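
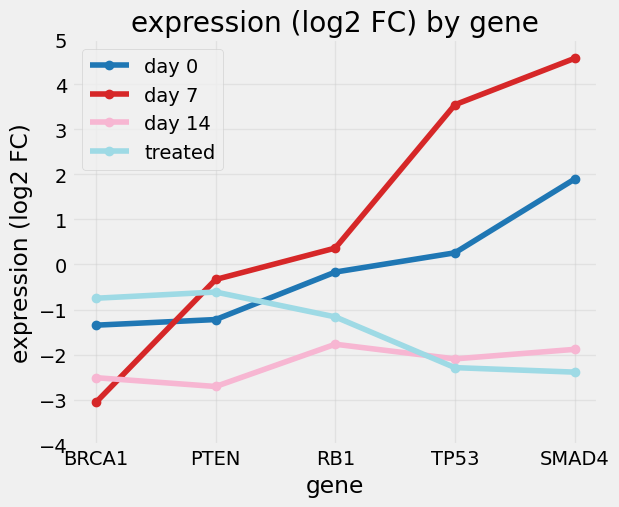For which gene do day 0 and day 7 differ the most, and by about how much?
TP53, ≈ 4 log2 FC

TP53: day 0 ≈ 0, day 7 ≈ 4 → gap ≈ 4. Next-largest (SMAD4) is only ≈ 3.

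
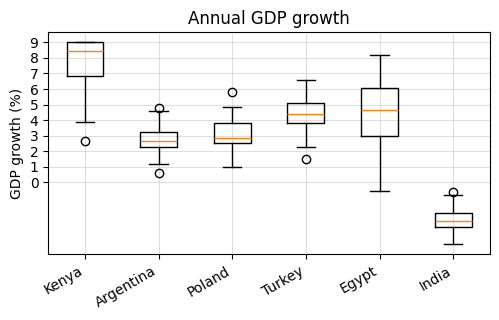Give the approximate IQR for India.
Q3 ≈ -2, Q1 ≈ -3; IQR ≈ 1.

≈ 1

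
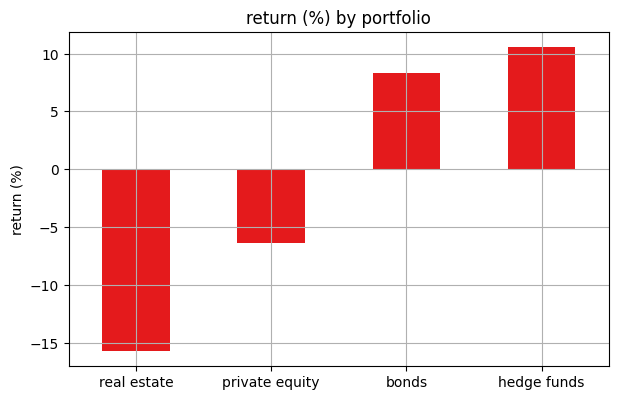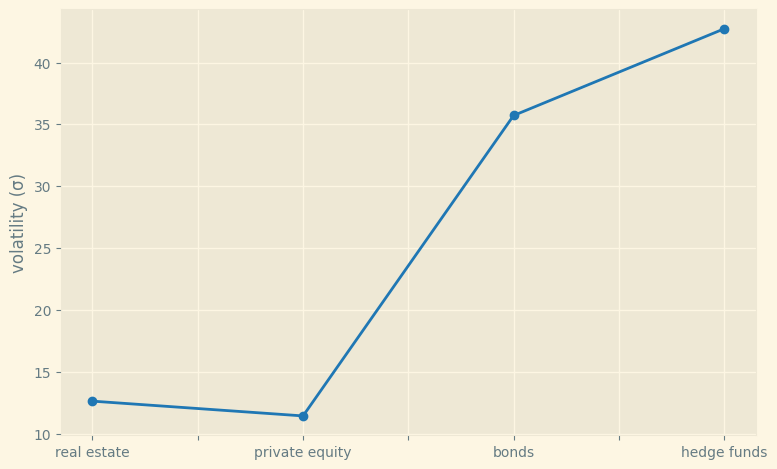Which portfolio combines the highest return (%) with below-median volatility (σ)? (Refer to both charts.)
Chart 2 median volatility (σ) ≈ 25; below-median portfolios: real estate, private equity. Among those, private equity has the highest return (%) (≈ -6).

private equity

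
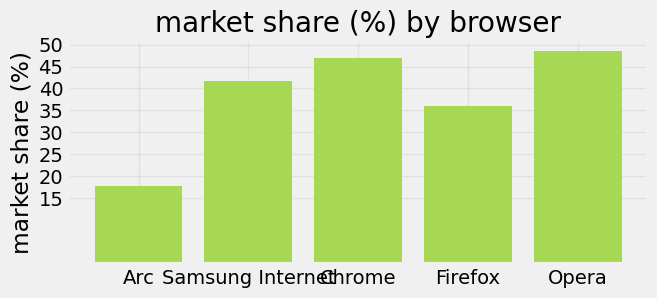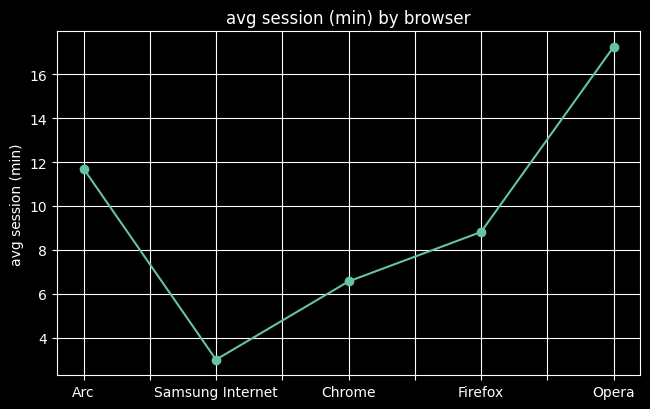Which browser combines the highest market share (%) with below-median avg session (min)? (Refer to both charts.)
Chart 2 median avg session (min) ≈ 8; below-median browsers: Samsung Internet, Chrome. Among those, Chrome has the highest market share (%) (≈ 45).

Chrome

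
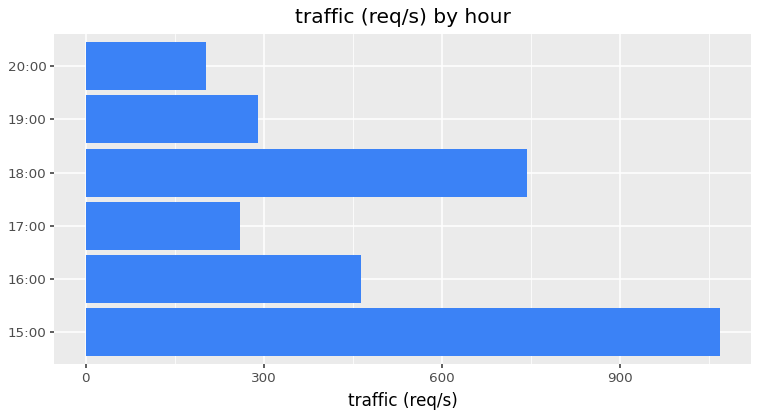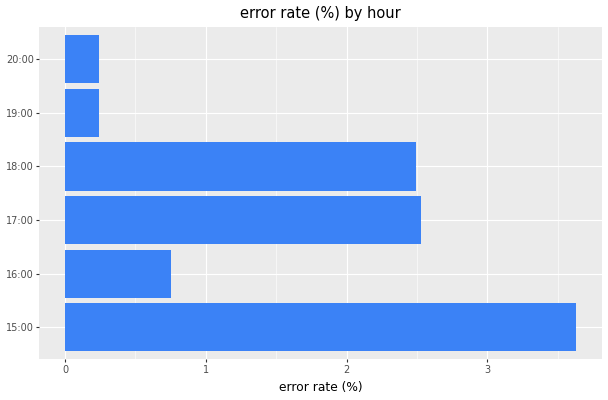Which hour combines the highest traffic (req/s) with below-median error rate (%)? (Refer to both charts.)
16:00

Chart 2 median error rate (%) ≈ 1.5; below-median hours: 16:00, 19:00, 20:00. Among those, 16:00 has the highest traffic (req/s) (≈ 500).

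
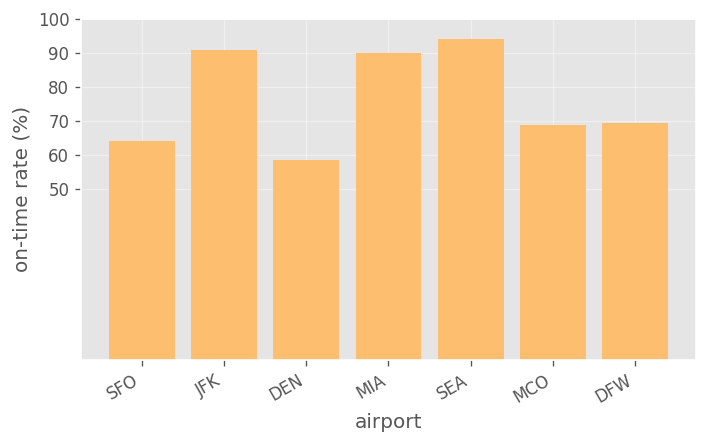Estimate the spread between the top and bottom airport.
Max SEA ≈ 90, min DEN ≈ 60; range ≈ 30.

≈ 30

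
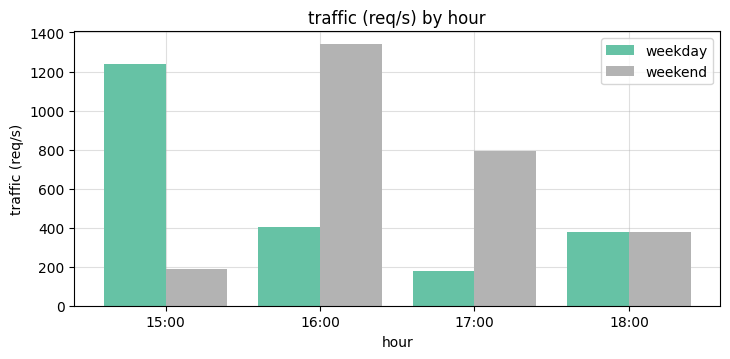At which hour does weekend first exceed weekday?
16:00

15:00: weekend ≈ 200 vs weekday ≈ 1200 (not yet); 16:00: weekend ≈ 1400 vs weekday ≈ 400 (first crossover).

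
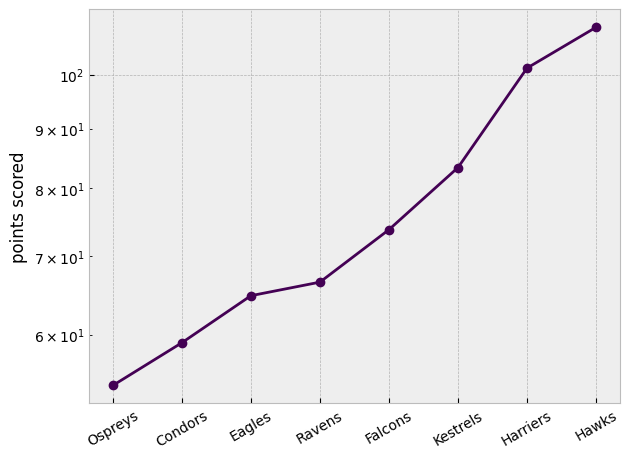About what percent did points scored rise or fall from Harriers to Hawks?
≈ +10%

Harriers ≈ 100, Hawks ≈ 110; (110 − 100) / 100 ≈ +10%.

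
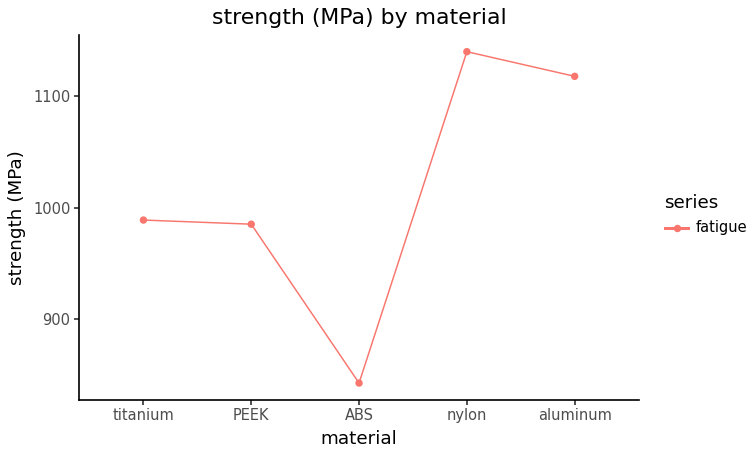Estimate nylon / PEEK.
≈ 1.18×

nylon ≈ 1150, PEEK ≈ 975; 1150/975 ≈ 1.18.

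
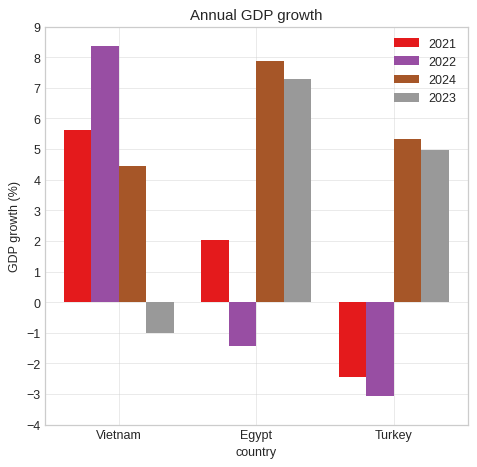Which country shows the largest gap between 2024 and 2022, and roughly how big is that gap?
Egypt: 2024 ≈ 8, 2022 ≈ -1 → gap ≈ 9. Next-largest (Turkey) is only ≈ 8.

Egypt, ≈ 9 %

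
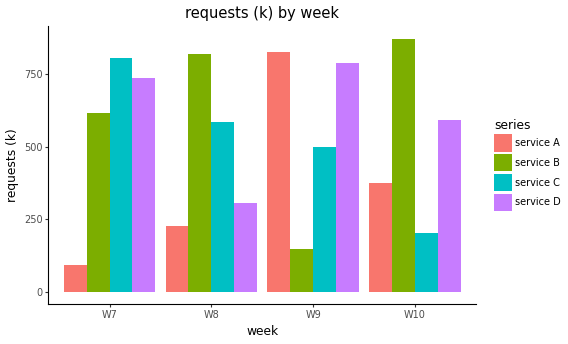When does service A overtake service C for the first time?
W9

W8: service A ≈ 200 vs service C ≈ 600 (not yet); W9: service A ≈ 800 vs service C ≈ 500 (first crossover).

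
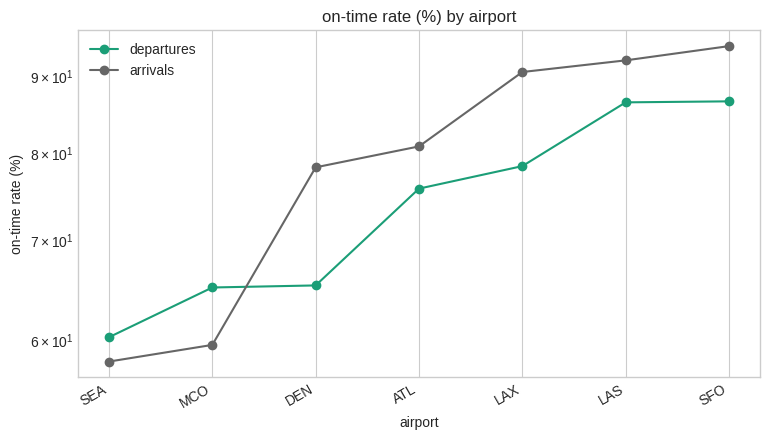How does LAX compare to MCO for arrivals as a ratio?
LAX ≈ 90, MCO ≈ 60; 90/60 ≈ 1.5.

≈ 1.5×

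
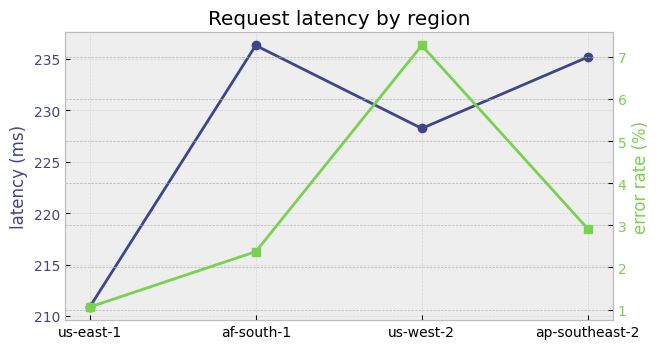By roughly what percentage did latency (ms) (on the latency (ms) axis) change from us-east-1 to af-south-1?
≈ +11.9%

us-east-1 ≈ 210, af-south-1 ≈ 235; (235 − 210) / 210 ≈ +11.9%.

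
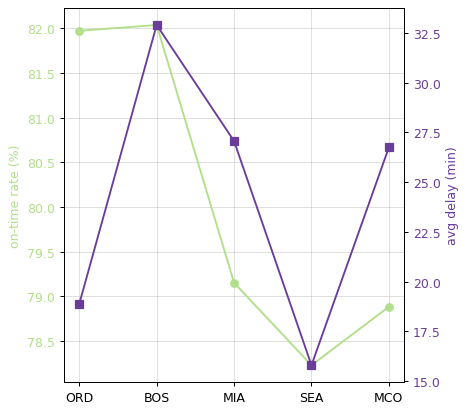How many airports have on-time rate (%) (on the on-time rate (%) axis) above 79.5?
Above 79.5: ORD, BOS.

2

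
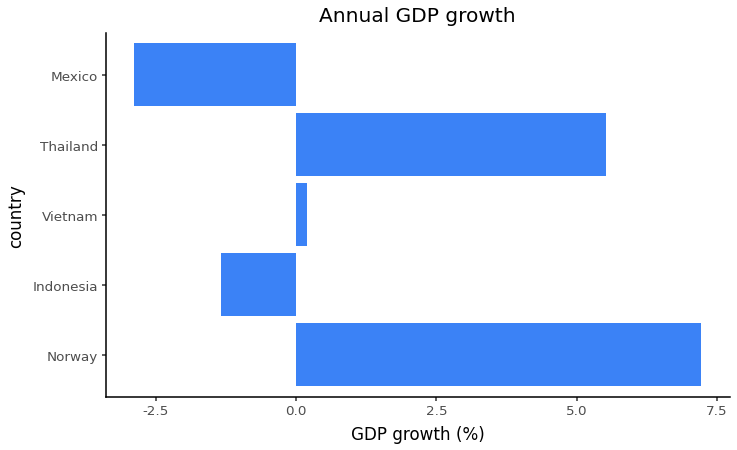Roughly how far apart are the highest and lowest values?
Max Norway ≈ 7, min Mexico ≈ -3; range ≈ 10.

≈ 10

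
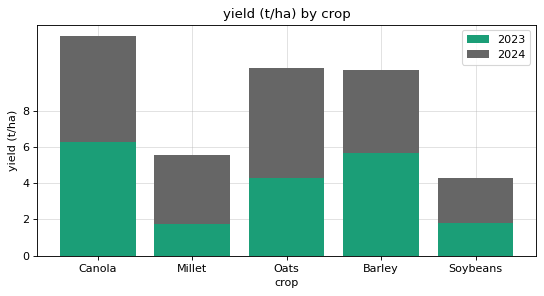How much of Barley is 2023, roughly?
2023 top ≈ 6, bottom ≈ 0; segment ≈ 6.

≈ 6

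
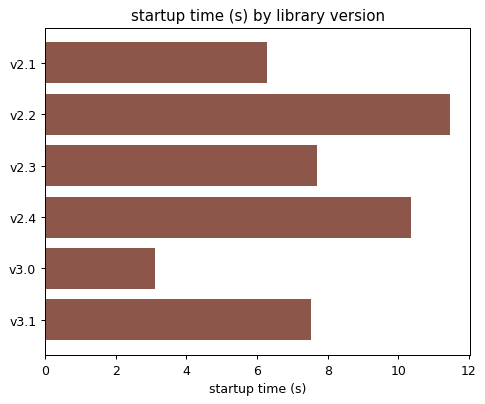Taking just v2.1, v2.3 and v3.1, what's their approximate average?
≈ 7

(6 + 8 + 8) / 3 ≈ 7.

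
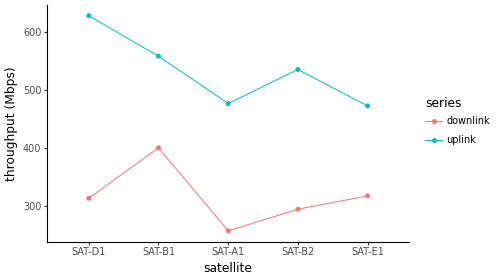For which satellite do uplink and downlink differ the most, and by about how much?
SAT-D1: uplink ≈ 650, downlink ≈ 300 → gap ≈ 350. Next-largest (SAT-B2) is only ≈ 250.

SAT-D1, ≈ 350 Mbps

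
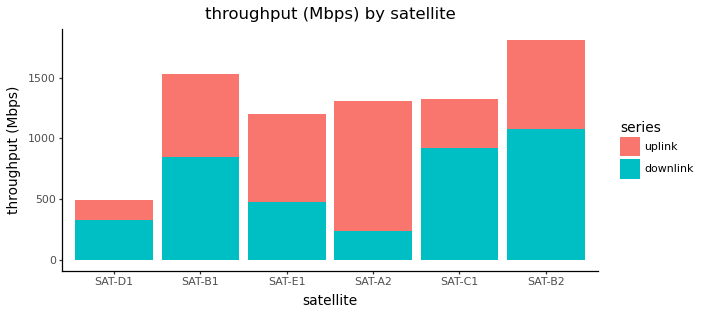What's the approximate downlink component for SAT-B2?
≈ 1000

downlink top ≈ 1000, bottom ≈ 0; segment ≈ 1000.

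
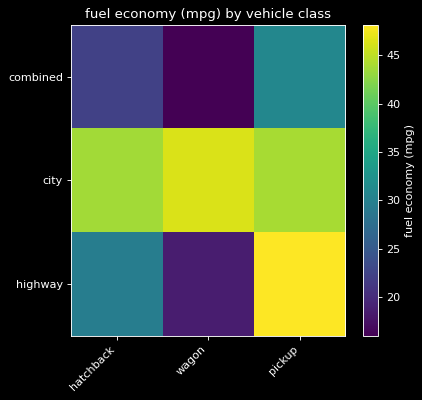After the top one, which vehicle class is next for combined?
hatchback

Top 3 for combined: pickup ≈ 30, hatchback ≈ 20, wagon ≈ 15.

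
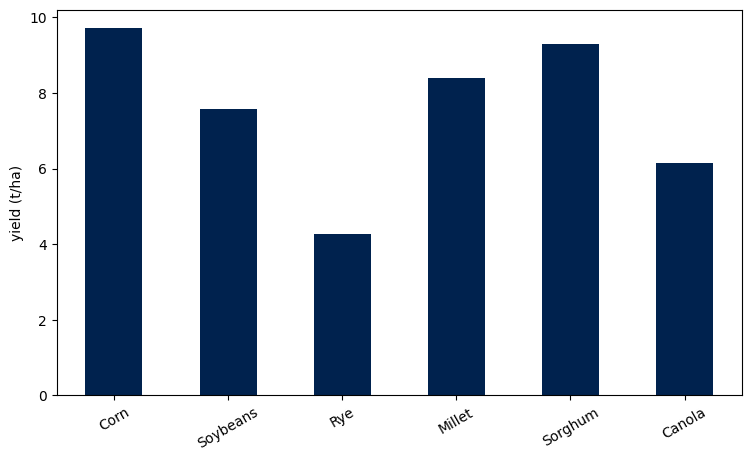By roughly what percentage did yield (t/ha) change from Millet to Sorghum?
≈ +12.5%

Millet ≈ 8, Sorghum ≈ 9; (9 − 8) / 8 ≈ +12.5%.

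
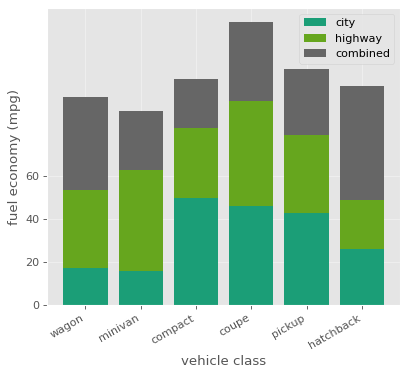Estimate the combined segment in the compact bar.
≈ 20

combined top ≈ 100, bottom ≈ 80; segment ≈ 20.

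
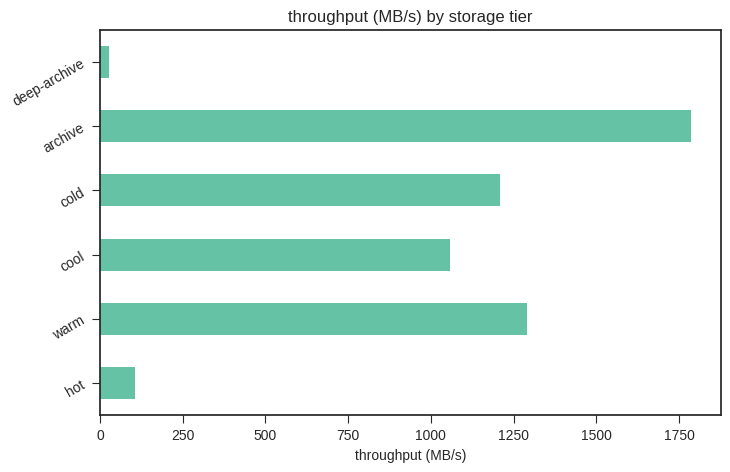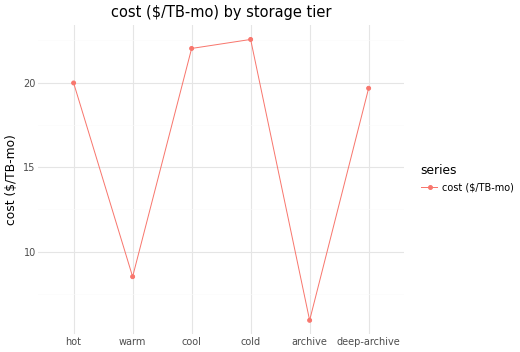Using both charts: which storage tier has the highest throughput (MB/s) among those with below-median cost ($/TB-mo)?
archive

Chart 2 median cost ($/TB-mo) ≈ 20; below-median storage tiers: warm, archive, deep-archive. Among those, archive has the highest throughput (MB/s) (≈ 1800).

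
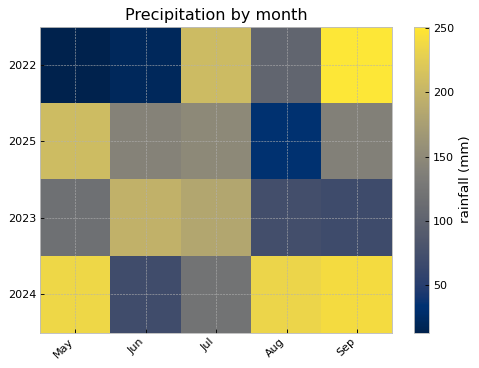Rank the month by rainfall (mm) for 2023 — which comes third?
Top 4 for 2023: Jun ≈ 200, Jul ≈ 180, May ≈ 120, Aug ≈ 80.

May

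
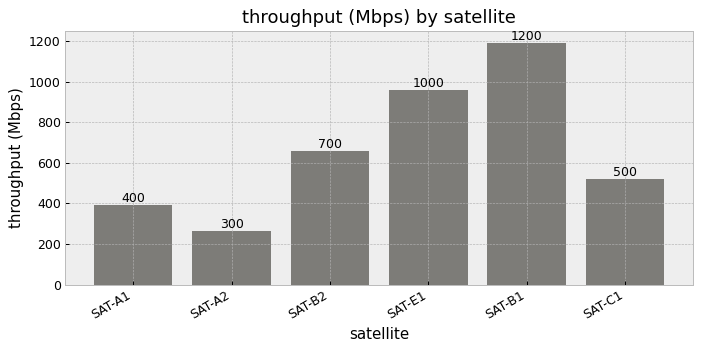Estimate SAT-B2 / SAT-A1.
≈ 1.75×

SAT-B2 ≈ 700, SAT-A1 ≈ 400; 700/400 ≈ 1.75.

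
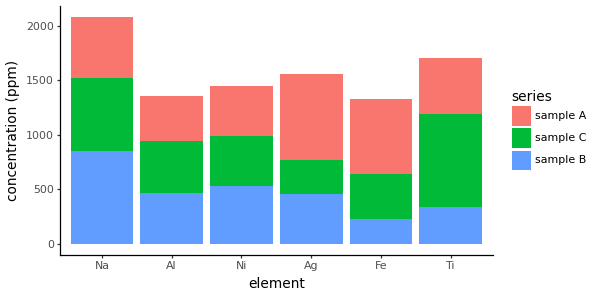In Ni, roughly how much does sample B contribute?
sample B top ≈ 600, bottom ≈ 0; segment ≈ 600.

≈ 600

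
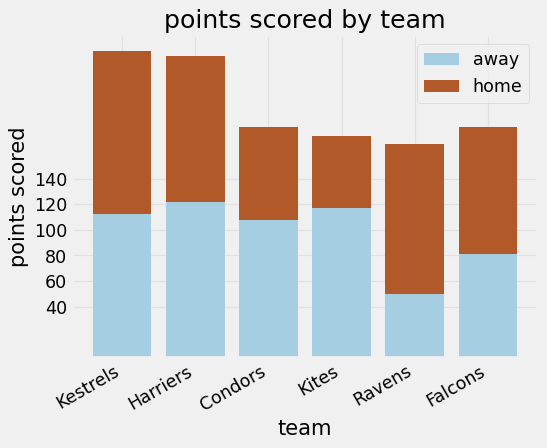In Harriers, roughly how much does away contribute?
away top ≈ 120, bottom ≈ 0; segment ≈ 120.

≈ 120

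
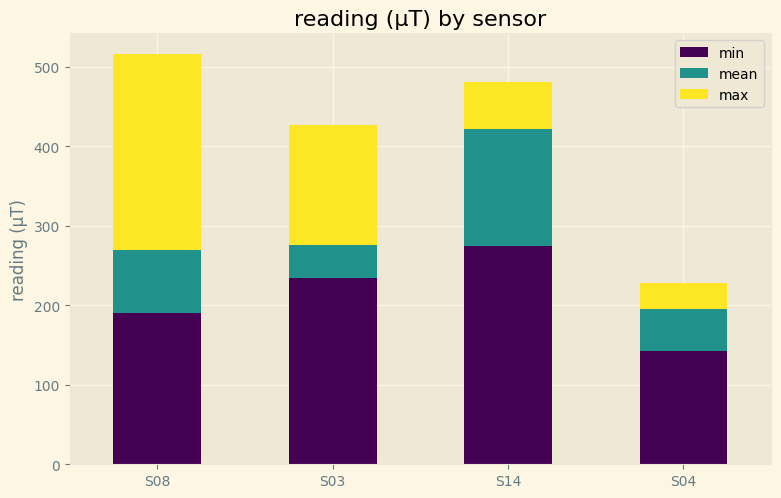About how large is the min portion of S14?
min top ≈ 250, bottom ≈ 0; segment ≈ 250.

≈ 250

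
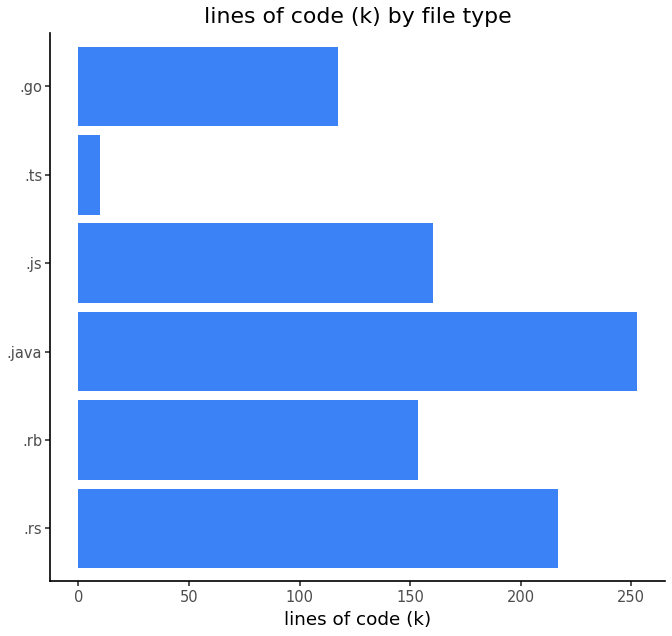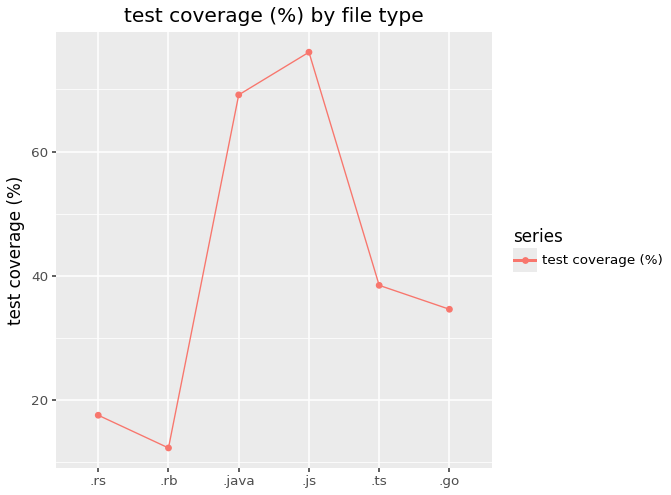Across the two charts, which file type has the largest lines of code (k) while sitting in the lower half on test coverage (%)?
Chart 2 median test coverage (%) ≈ 40; below-median file types: .rs, .rb, .go. Among those, .rs has the highest lines of code (k) (≈ 225).

.rs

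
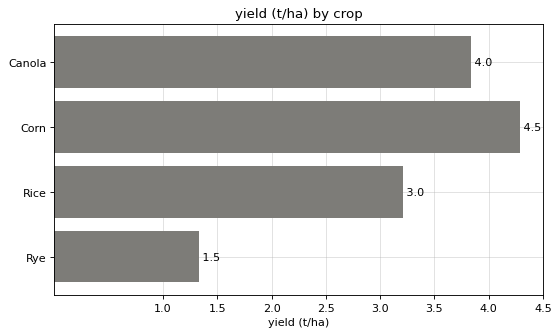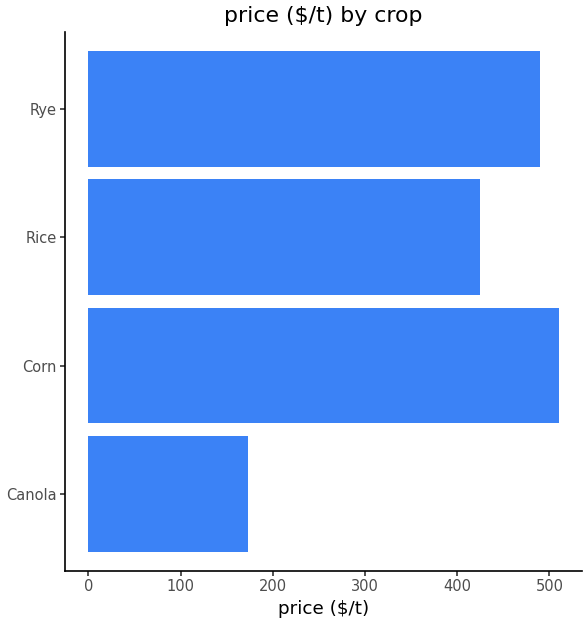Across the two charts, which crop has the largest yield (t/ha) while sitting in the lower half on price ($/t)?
Chart 2 median price ($/t) ≈ 450; below-median crops: Canola, Rice. Among those, Canola has the highest yield (t/ha) (≈ 4).

Canola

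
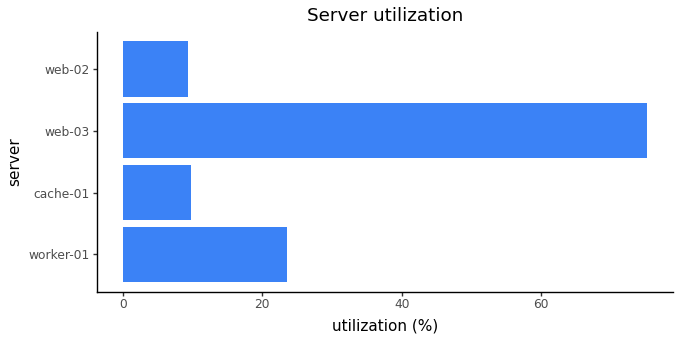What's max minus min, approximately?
≈ 70

Max web-03 ≈ 80, min web-02 ≈ 10; range ≈ 70.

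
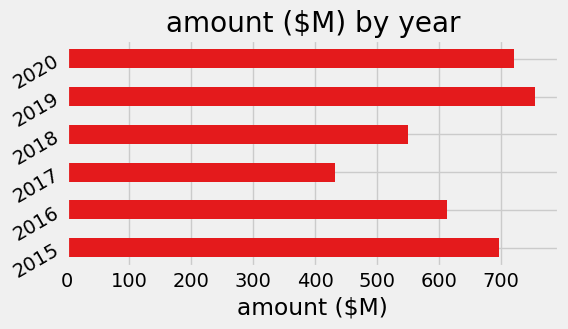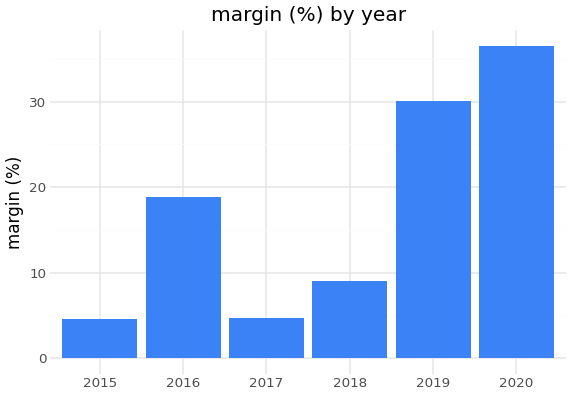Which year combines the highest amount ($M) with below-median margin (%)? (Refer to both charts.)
Chart 2 median margin (%) ≈ 15; below-median years: 2015, 2017, 2018. Among those, 2015 has the highest amount ($M) (≈ 700).

2015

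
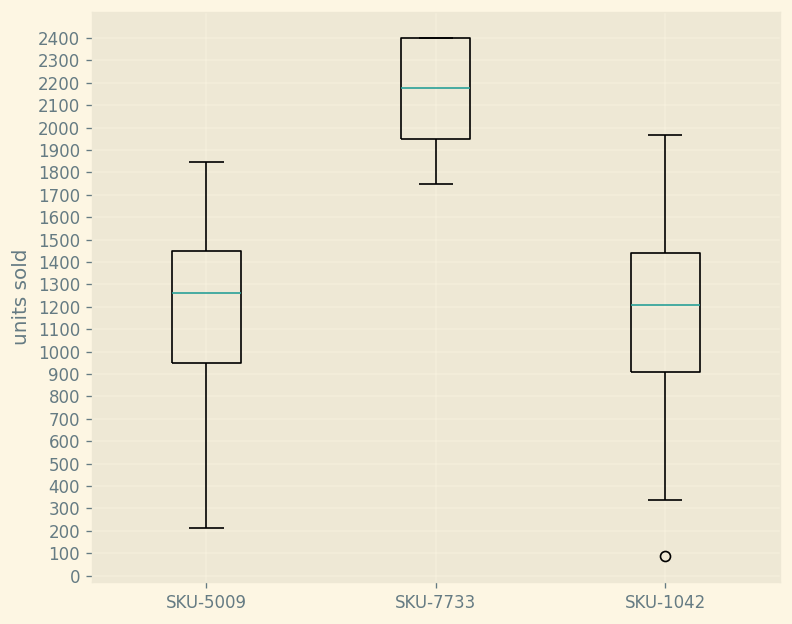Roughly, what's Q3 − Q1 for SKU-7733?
Q3 ≈ 2400, Q1 ≈ 1900; IQR ≈ 500.

≈ 500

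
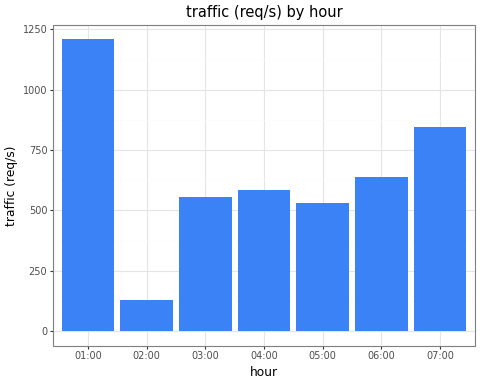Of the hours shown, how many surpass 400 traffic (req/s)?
6

Above 400: 01:00, 03:00, 04:00, 05:00, 06:00, 07:00.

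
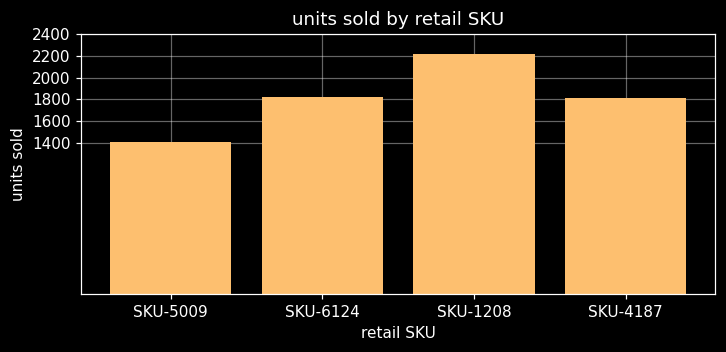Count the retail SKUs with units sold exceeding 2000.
1

Above 2000: SKU-1208.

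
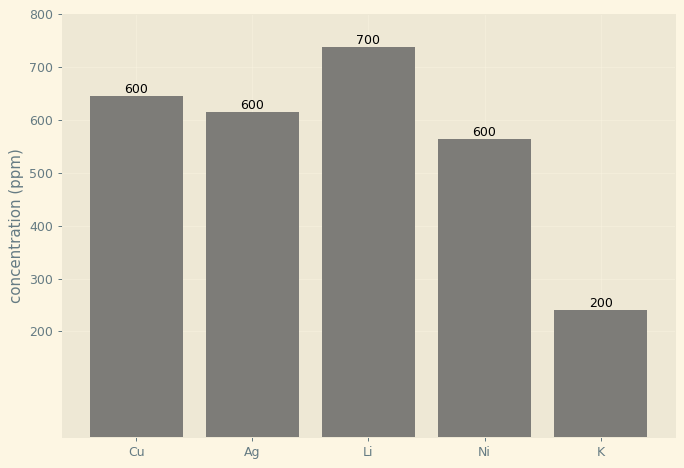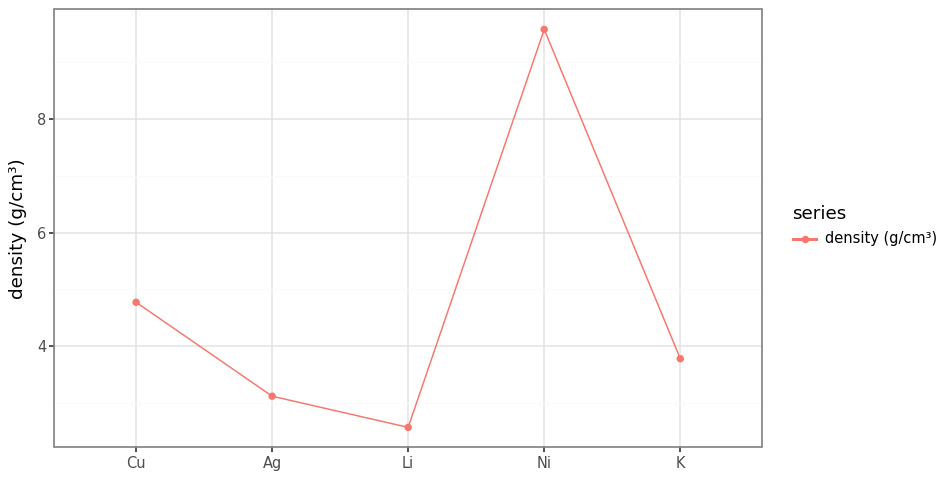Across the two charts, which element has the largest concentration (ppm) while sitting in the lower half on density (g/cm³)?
Chart 2 median density (g/cm³) ≈ 4; below-median elements: Ag, Li. Among those, Li has the highest concentration (ppm) (≈ 700).

Li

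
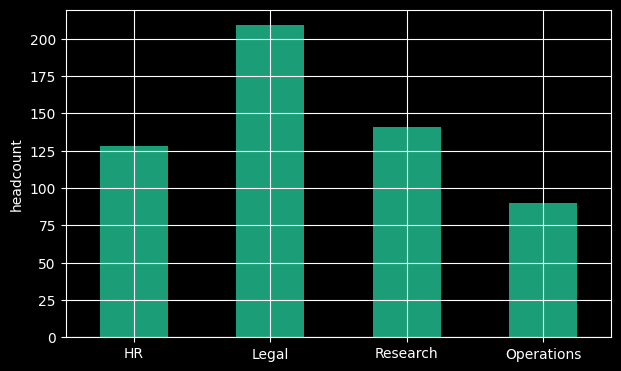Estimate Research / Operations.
≈ 1.75×

Research ≈ 140, Operations ≈ 80; 140/80 ≈ 1.75.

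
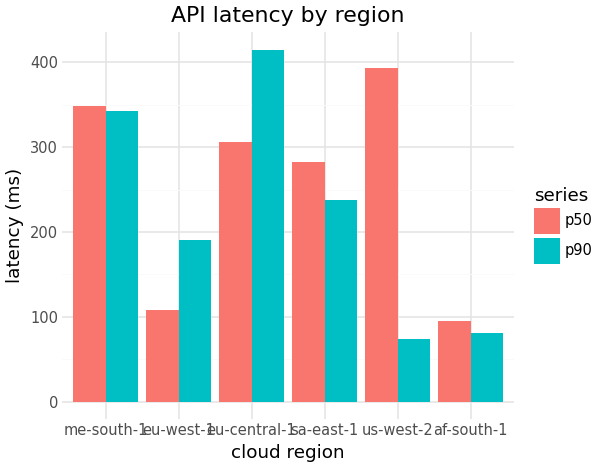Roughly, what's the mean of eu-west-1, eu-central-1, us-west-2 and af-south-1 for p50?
(100 + 300 + 400 + 100) / 4 ≈ 225.

≈ 225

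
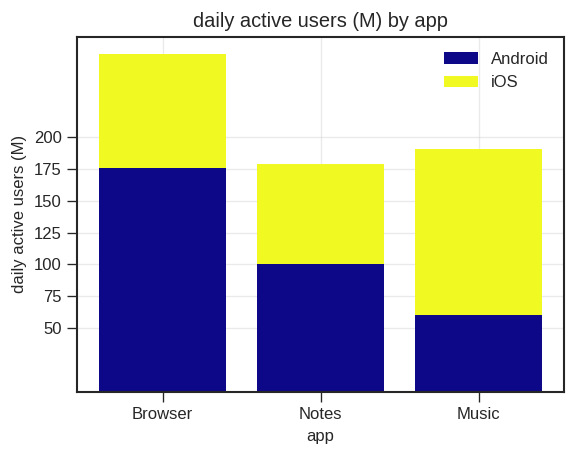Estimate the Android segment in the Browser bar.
Android top ≈ 175, bottom ≈ 0; segment ≈ 175.

≈ 175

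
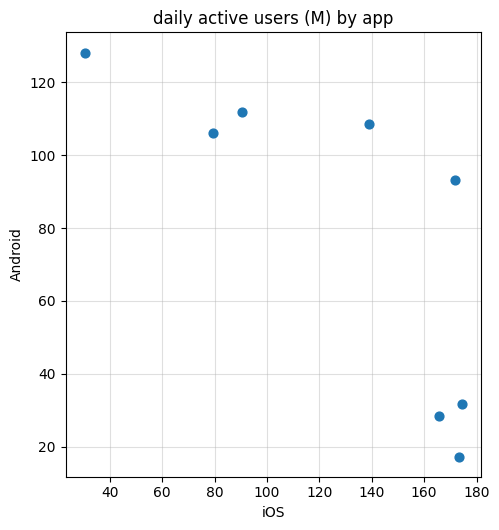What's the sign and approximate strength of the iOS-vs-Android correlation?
negative, strong

Points are negatively correlated; strong (|r| ≈ 0.8).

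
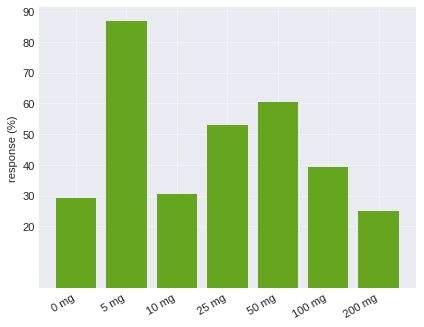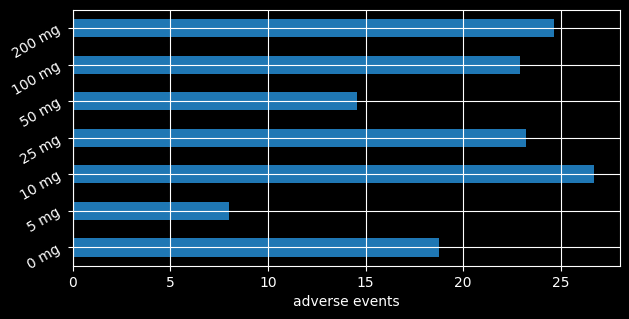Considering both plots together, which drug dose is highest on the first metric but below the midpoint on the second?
Chart 2 median adverse events ≈ 25; below-median drug doses: 0 mg, 5 mg, 50 mg. Among those, 5 mg has the highest response (%) (≈ 90).

5 mg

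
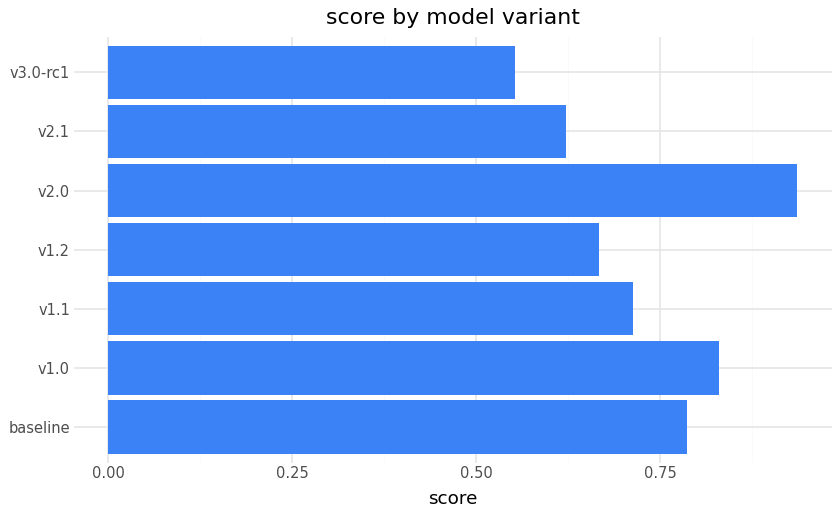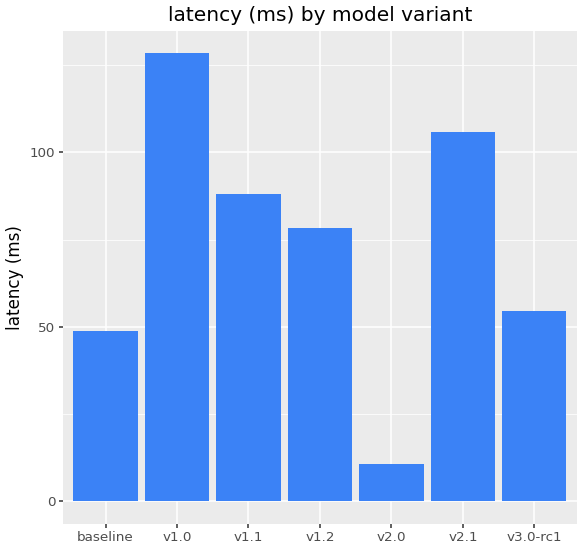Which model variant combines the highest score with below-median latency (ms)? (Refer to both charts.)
v2.0

Chart 2 median latency (ms) ≈ 80; below-median model variants: baseline, v2.0, v3.0-rc1. Among those, v2.0 has the highest score (≈ 0.9).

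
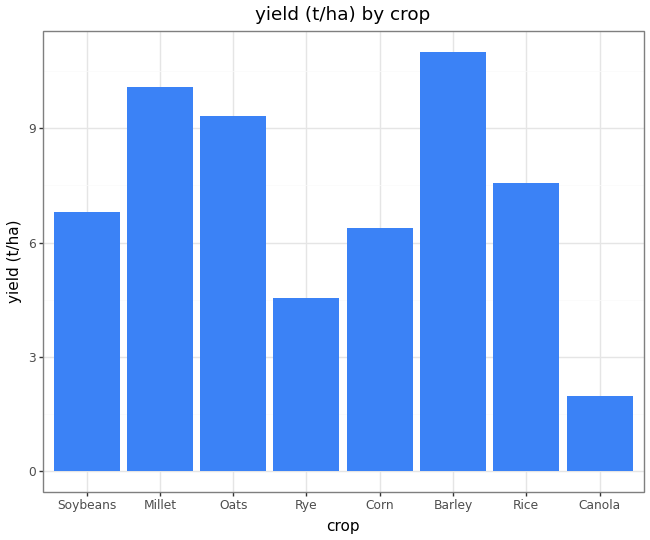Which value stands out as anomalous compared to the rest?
Canola ≈ 2; the rest sit between ≈ 5 and ≈ 11.

Canola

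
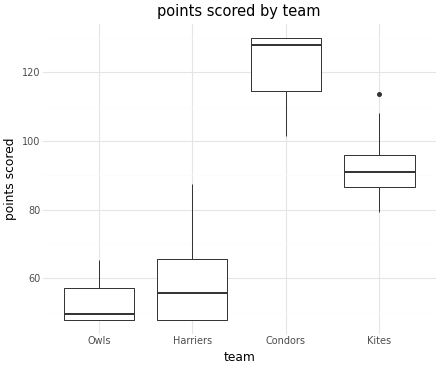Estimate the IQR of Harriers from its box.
Q3 ≈ 70, Q1 ≈ 50; IQR ≈ 20.

≈ 20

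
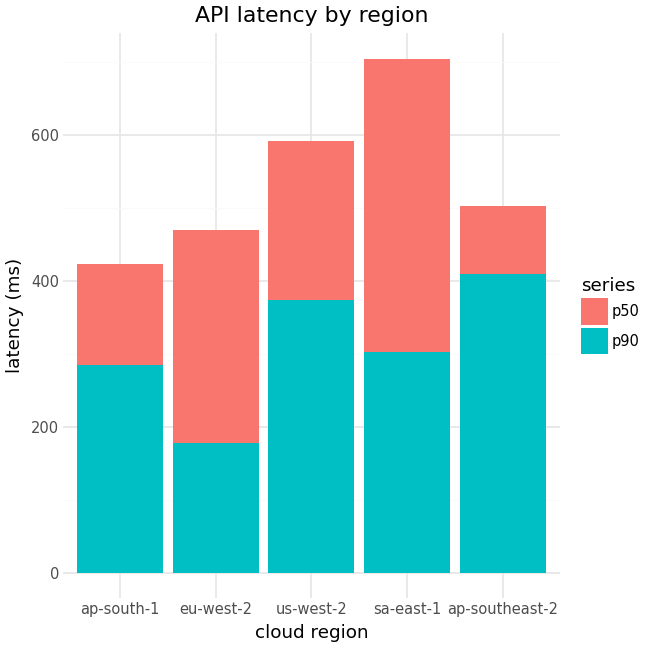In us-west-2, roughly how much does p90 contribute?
≈ 400

p90 top ≈ 400, bottom ≈ 0; segment ≈ 400.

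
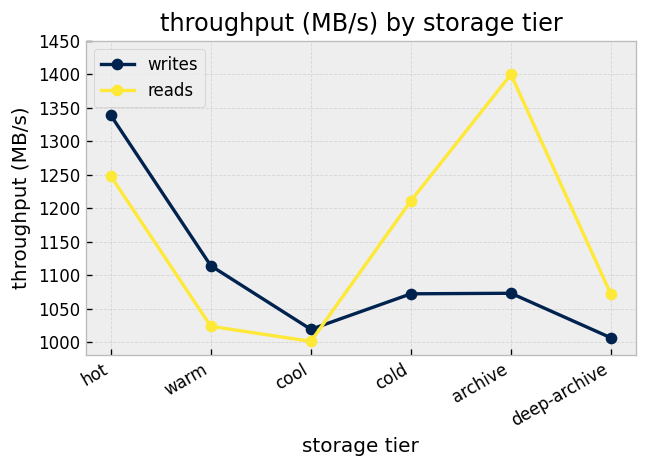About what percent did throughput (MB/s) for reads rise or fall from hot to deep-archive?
≈ -16%

hot ≈ 1250, deep-archive ≈ 1050; (1050 − 1250) / 1250 ≈ -16%.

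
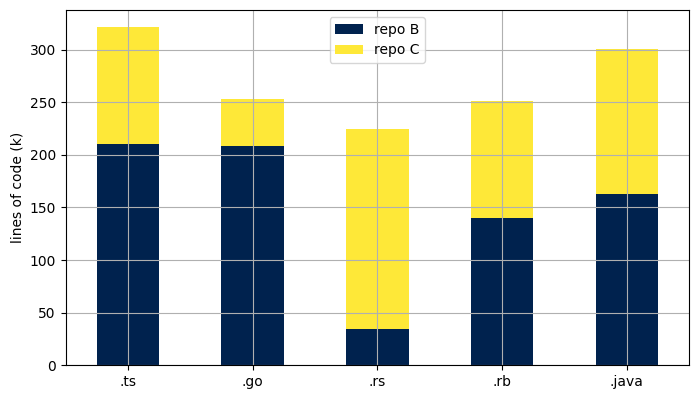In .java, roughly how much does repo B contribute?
≈ 150

repo B top ≈ 150, bottom ≈ 0; segment ≈ 150.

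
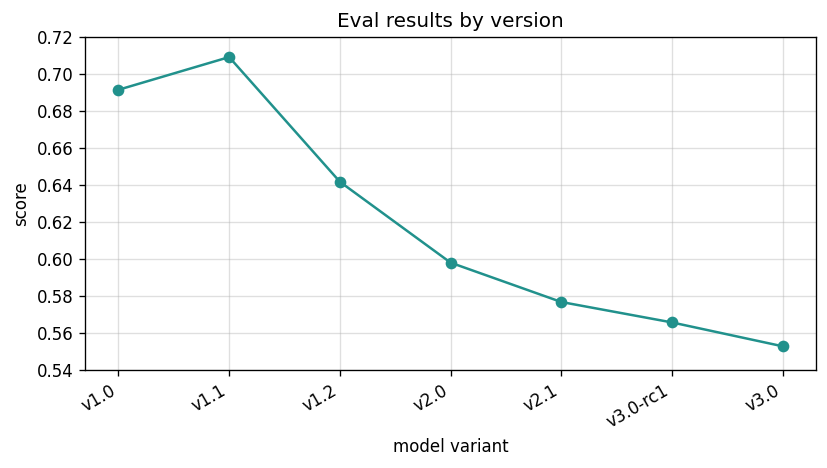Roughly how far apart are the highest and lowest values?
≈ 0.14

Max v1.1 ≈ 0.70, min v3.0 ≈ 0.56; range ≈ 0.14.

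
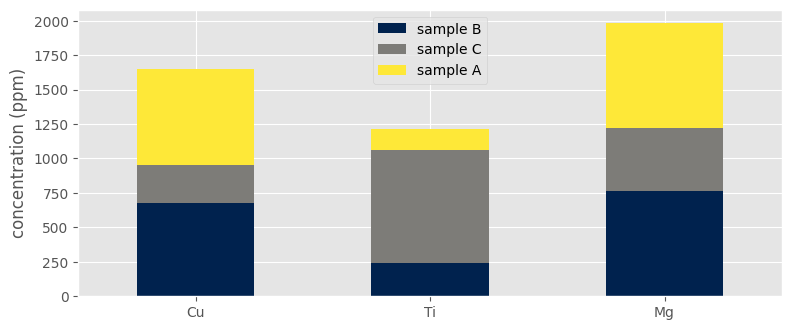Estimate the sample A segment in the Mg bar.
≈ 800

sample A top ≈ 2000, bottom ≈ 1200; segment ≈ 800.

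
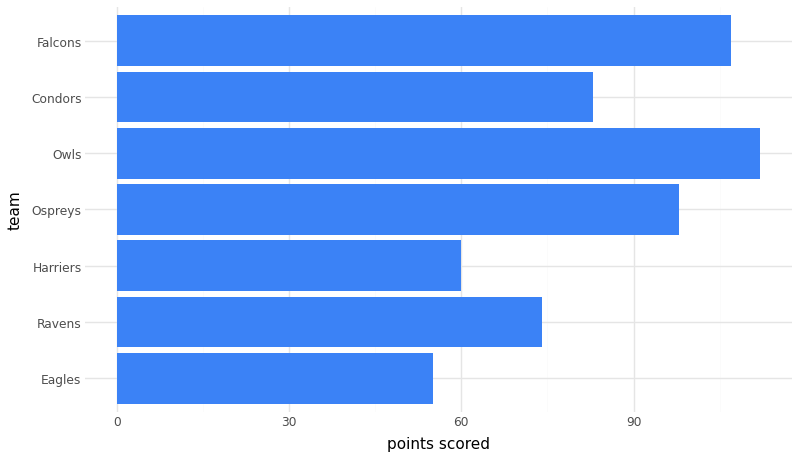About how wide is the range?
≈ 50

Max Owls ≈ 110, min Eagles ≈ 60; range ≈ 50.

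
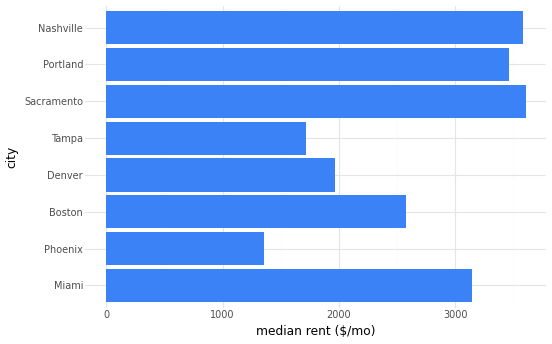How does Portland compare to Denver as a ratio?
≈ 1.75×

Portland ≈ 3500, Denver ≈ 2000; 3500/2000 ≈ 1.75.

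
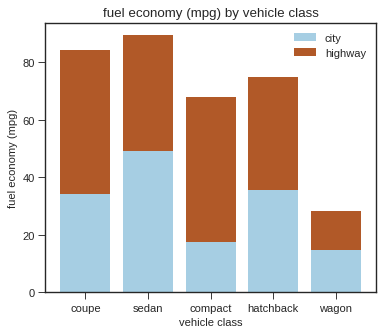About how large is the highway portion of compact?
≈ 50

highway top ≈ 70, bottom ≈ 20; segment ≈ 50.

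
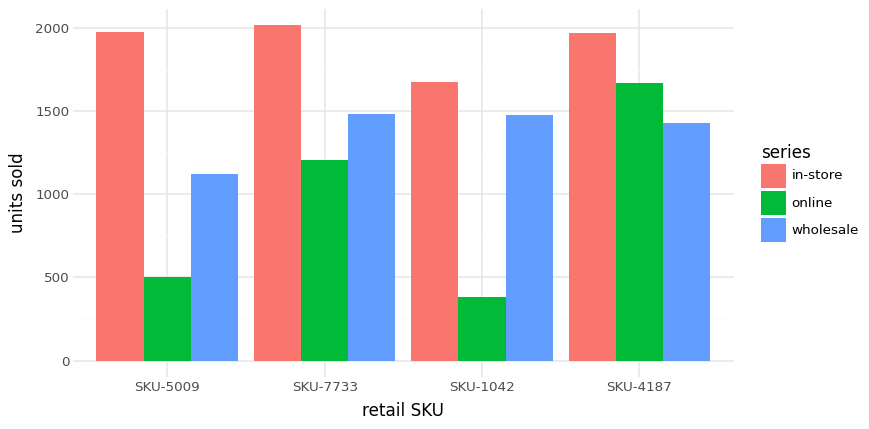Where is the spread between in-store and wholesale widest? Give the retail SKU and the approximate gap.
SKU-5009: in-store ≈ 2000, wholesale ≈ 1200 → gap ≈ 800. Next-largest (SKU-4187) is only ≈ 600.

SKU-5009, ≈ 800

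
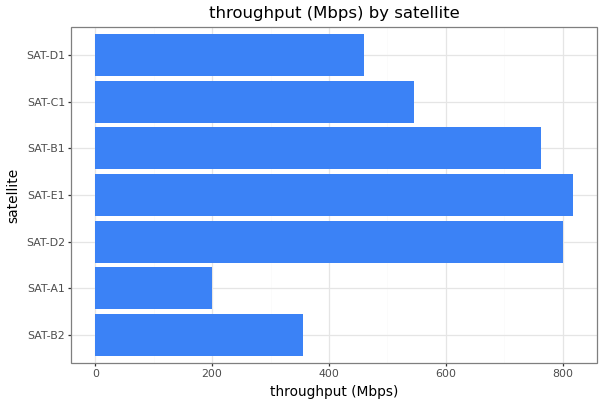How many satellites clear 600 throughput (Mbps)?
Above 600: SAT-D2, SAT-E1, SAT-B1.

3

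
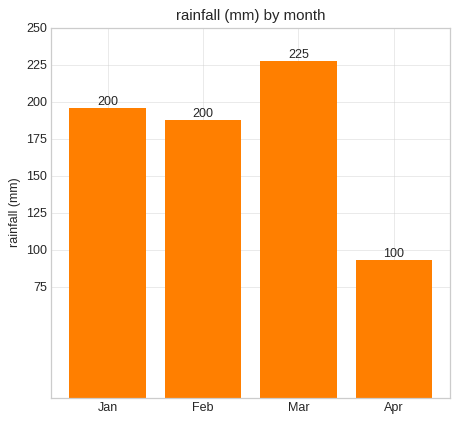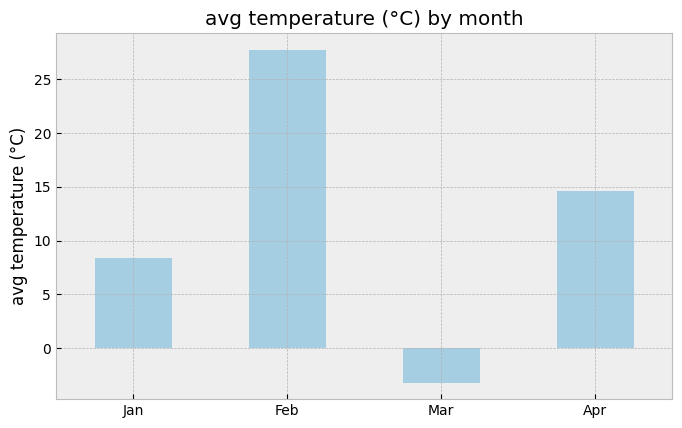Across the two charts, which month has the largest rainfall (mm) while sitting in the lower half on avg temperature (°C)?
Mar

Chart 2 median avg temperature (°C) ≈ 10; below-median months: Jan, Mar. Among those, Mar has the highest rainfall (mm) (≈ 225).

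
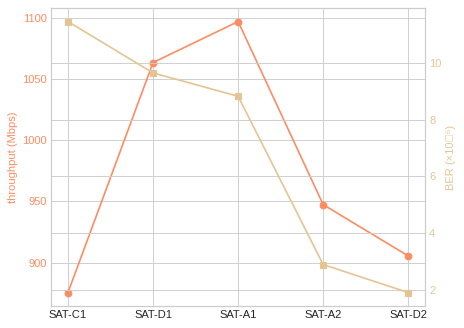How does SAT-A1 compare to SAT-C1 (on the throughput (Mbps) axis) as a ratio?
SAT-A1 ≈ 1100, SAT-C1 ≈ 880; 1100/880 ≈ 1.25.

≈ 1.25×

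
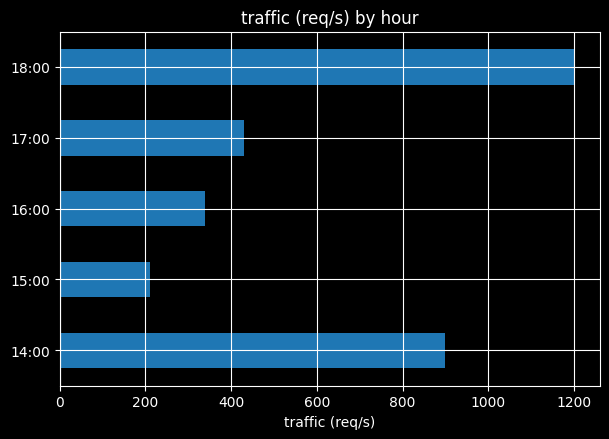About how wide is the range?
≈ 1000

Max 18:00 ≈ 1200, min 15:00 ≈ 200; range ≈ 1000.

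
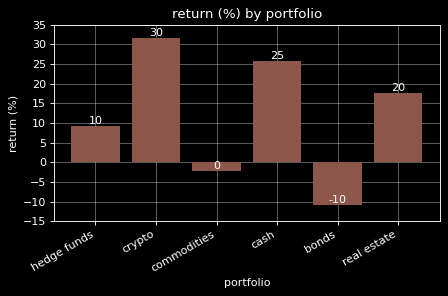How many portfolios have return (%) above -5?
Above -5: hedge funds, crypto, commodities, cash, real estate.

5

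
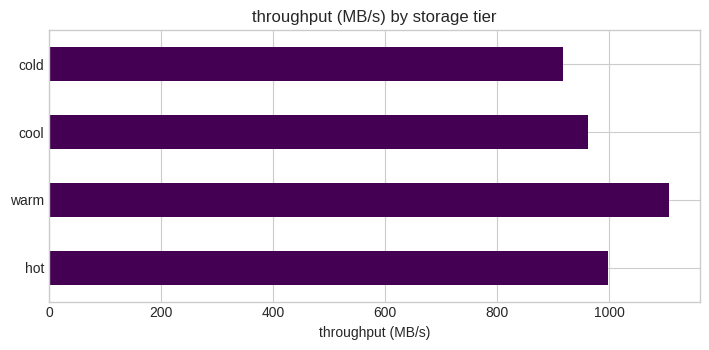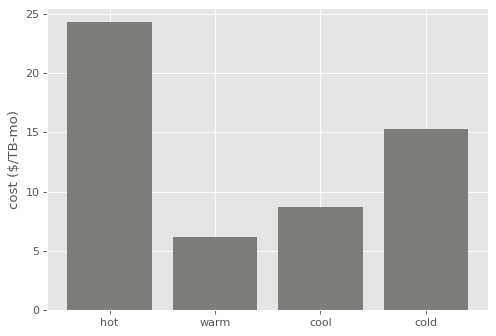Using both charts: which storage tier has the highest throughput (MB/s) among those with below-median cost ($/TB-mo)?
Chart 2 median cost ($/TB-mo) ≈ 10; below-median storage tiers: warm, cool. Among those, warm has the highest throughput (MB/s) (≈ 1200).

warm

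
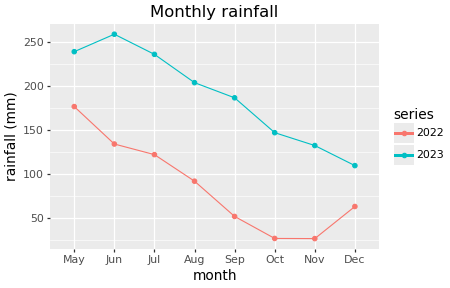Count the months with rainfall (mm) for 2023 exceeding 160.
Above 160: May, Jun, Jul, Aug, Sep.

5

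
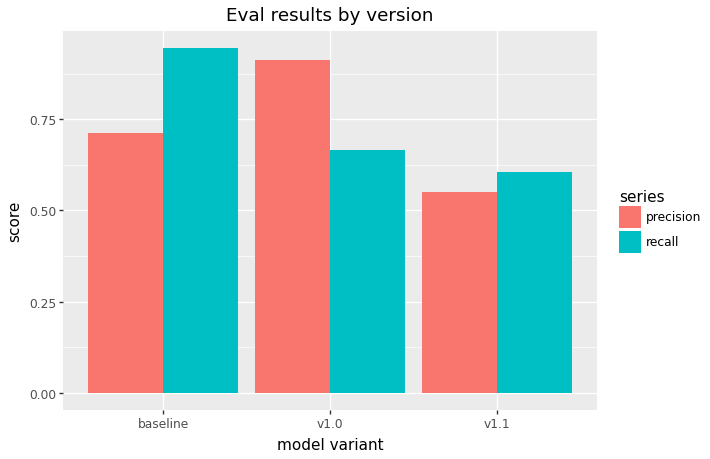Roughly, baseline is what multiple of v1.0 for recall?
≈ 1.29×

baseline ≈ 0.9, v1.0 ≈ 0.7; 0.9/0.7 ≈ 1.29.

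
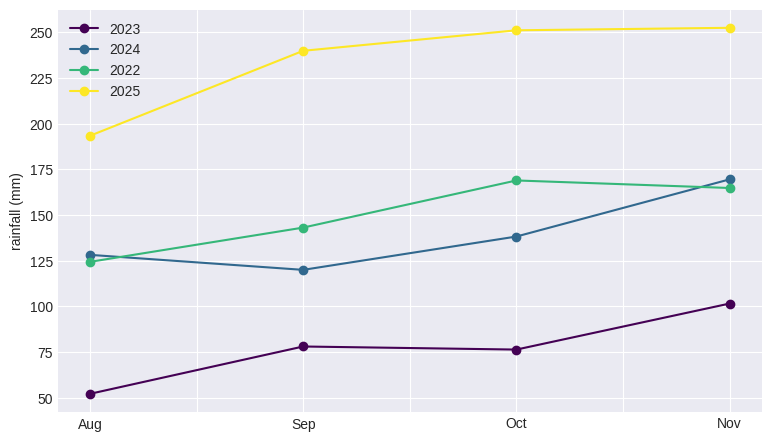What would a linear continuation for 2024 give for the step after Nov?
Last three: 120, 140, 160 → slope ≈ 20/step → next ≈ 180.

≈ 180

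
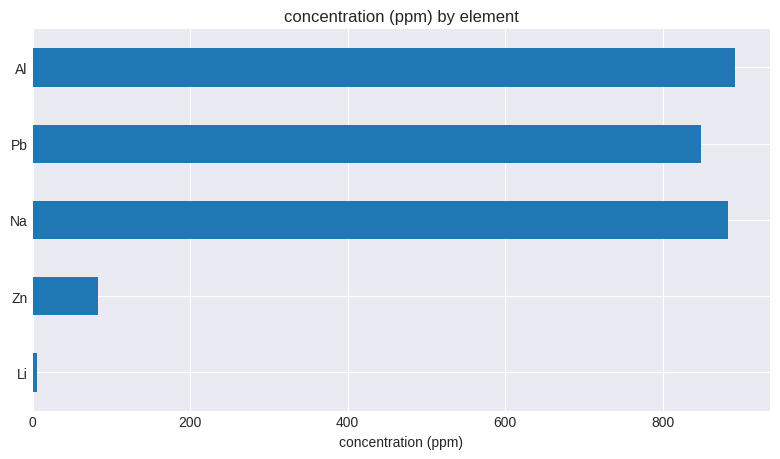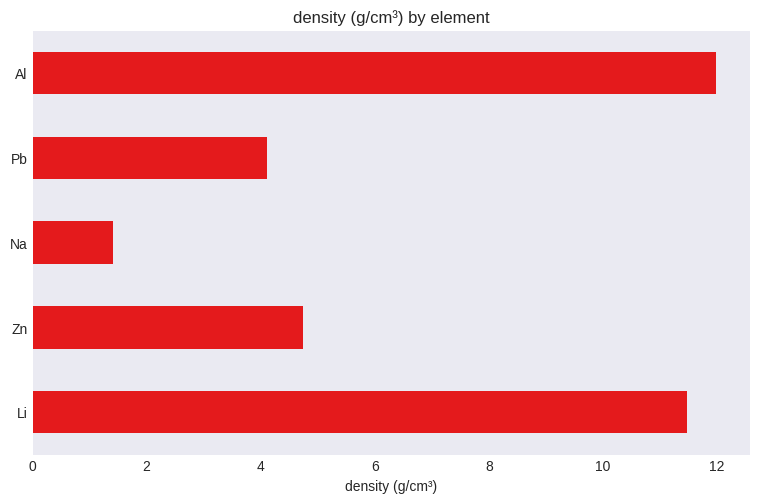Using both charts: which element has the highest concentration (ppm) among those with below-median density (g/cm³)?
Chart 2 median density (g/cm³) ≈ 4; below-median elements: Na, Pb. Among those, Na has the highest concentration (ppm) (≈ 900).

Na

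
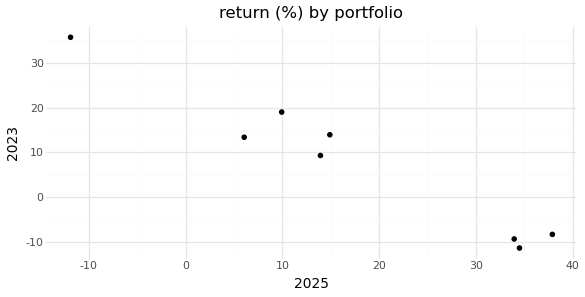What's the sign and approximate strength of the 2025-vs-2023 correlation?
negative, strong

Points are negatively correlated; strong (|r| ≈ 1.0).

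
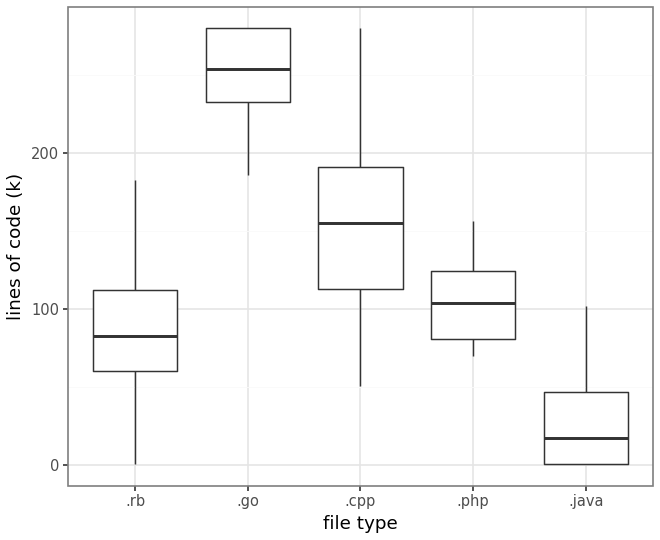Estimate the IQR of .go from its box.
≈ 40

Q3 ≈ 280, Q1 ≈ 240; IQR ≈ 40.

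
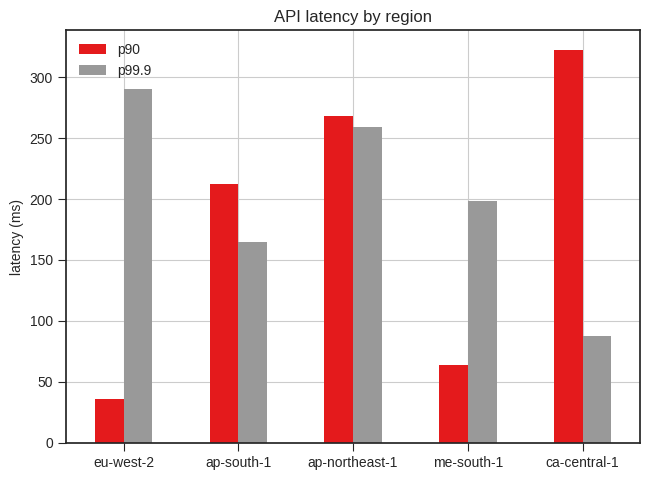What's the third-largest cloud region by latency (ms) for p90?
Top 4 for p90: ca-central-1 ≈ 300, ap-northeast-1 ≈ 250, ap-south-1 ≈ 200, me-south-1 ≈ 50.

ap-south-1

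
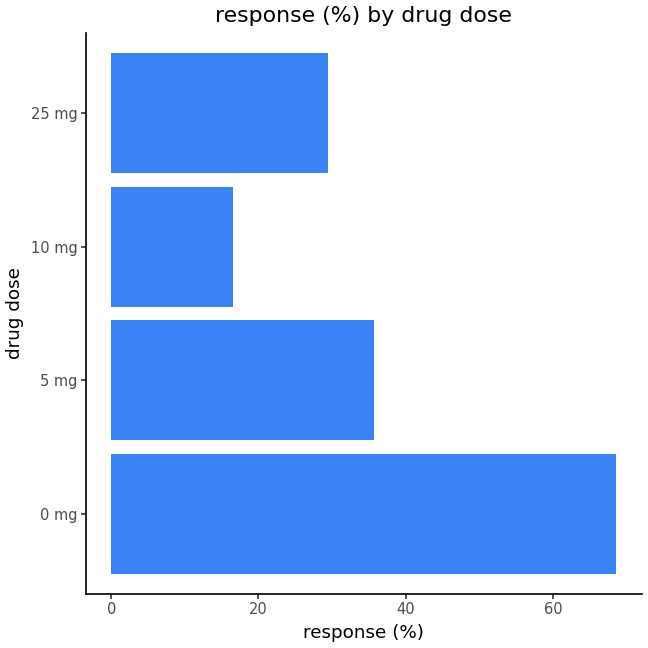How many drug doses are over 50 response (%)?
Above 50: 0 mg.

1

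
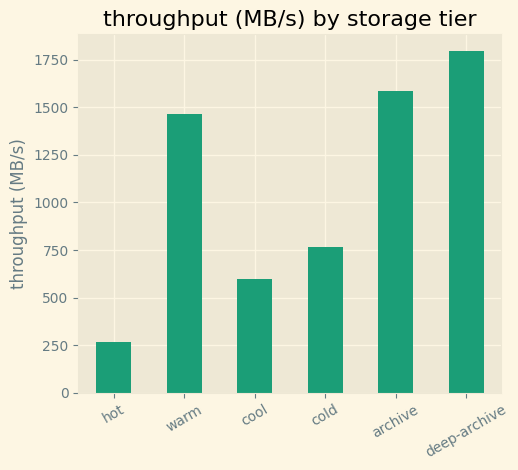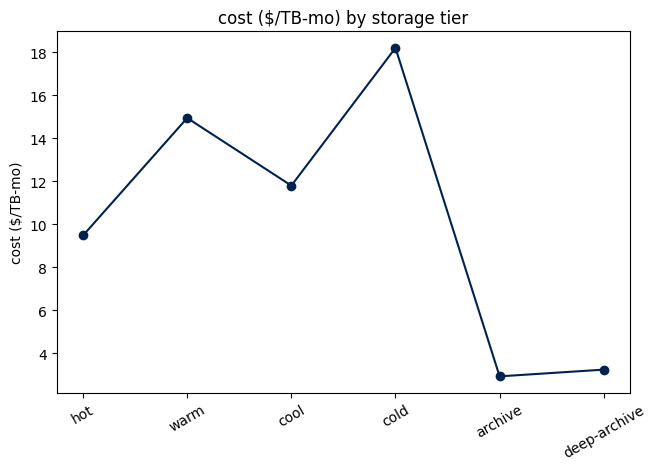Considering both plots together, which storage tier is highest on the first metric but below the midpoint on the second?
Chart 2 median cost ($/TB-mo) ≈ 10; below-median storage tiers: hot, archive, deep-archive. Among those, deep-archive has the highest throughput (MB/s) (≈ 1800).

deep-archive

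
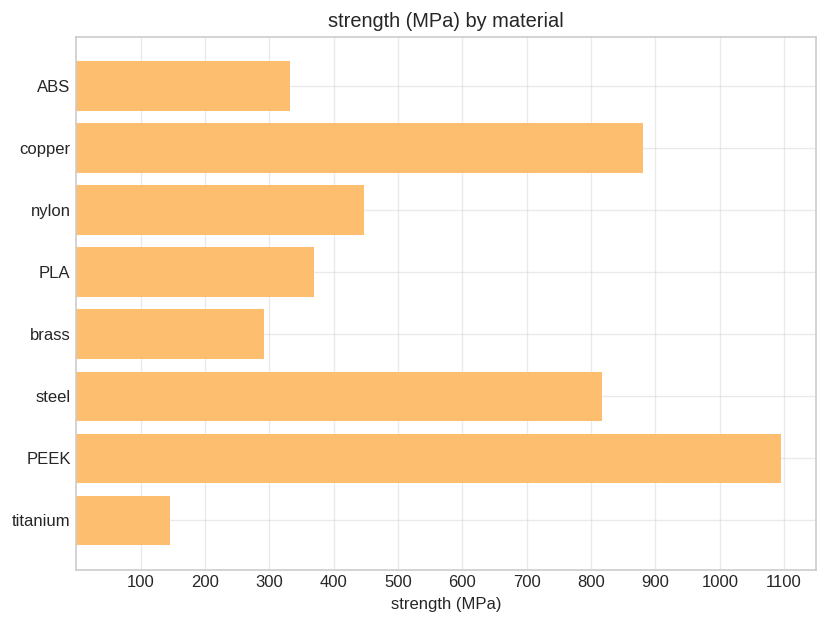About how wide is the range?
Max PEEK ≈ 1100, min titanium ≈ 100; range ≈ 1000.

≈ 1000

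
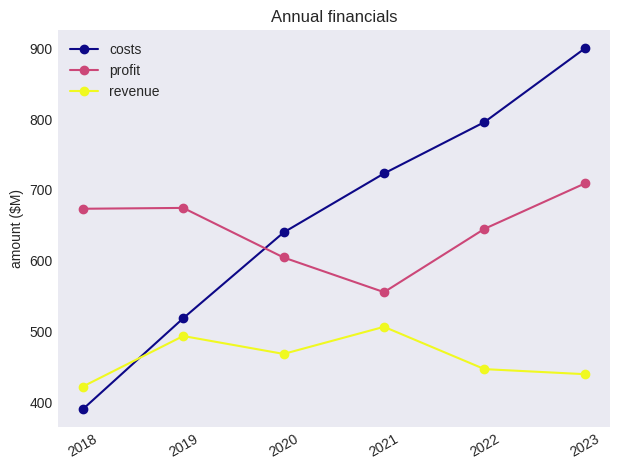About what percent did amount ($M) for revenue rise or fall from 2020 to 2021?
≈ +11.1%

2020 ≈ 450, 2021 ≈ 500; (500 − 450) / 450 ≈ +11.1%.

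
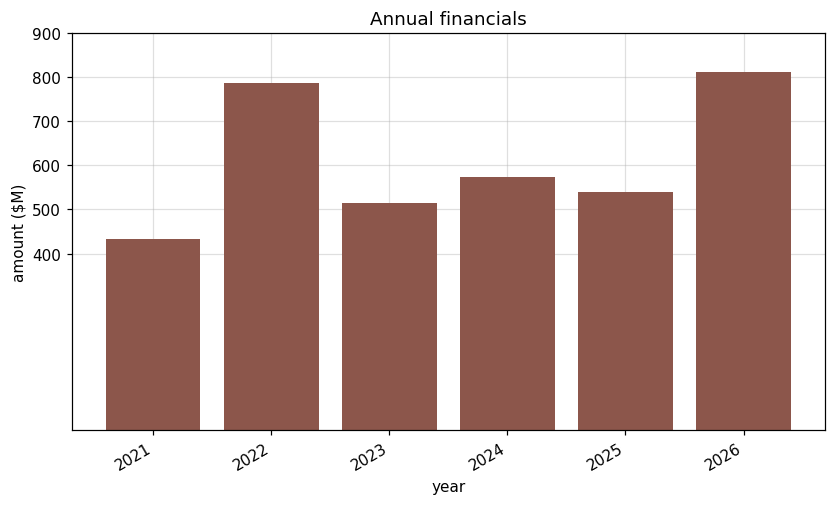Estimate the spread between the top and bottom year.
≈ 400

Max 2026 ≈ 800, min 2021 ≈ 400; range ≈ 400.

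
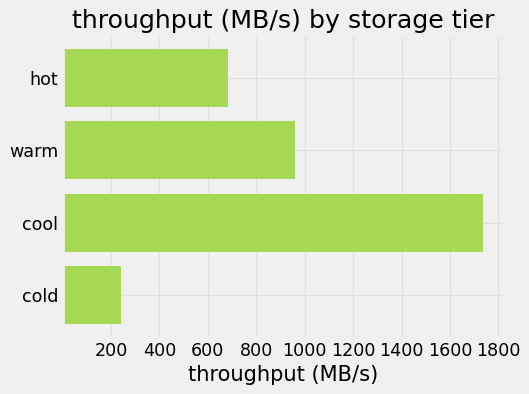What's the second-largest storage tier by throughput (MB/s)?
warm

Top 3: cool ≈ 1800, warm ≈ 1000, hot ≈ 600.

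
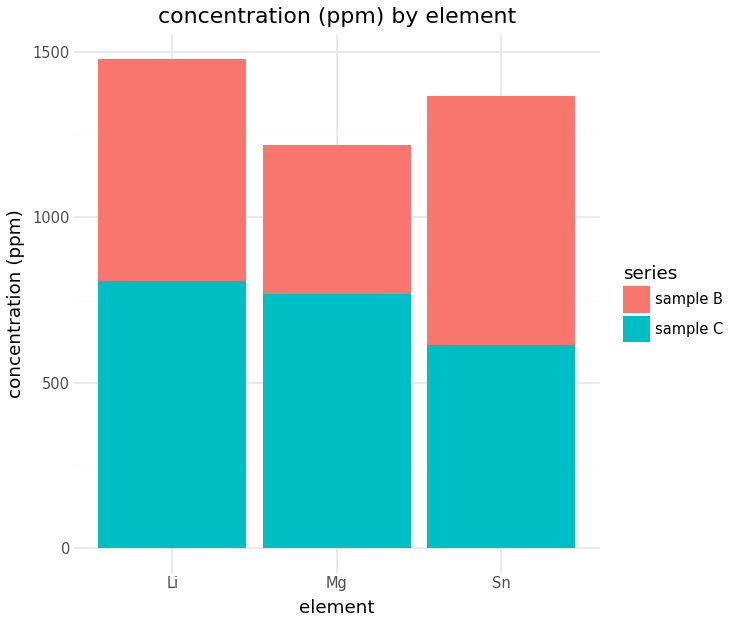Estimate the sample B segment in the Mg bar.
≈ 400

sample B top ≈ 1200, bottom ≈ 800; segment ≈ 400.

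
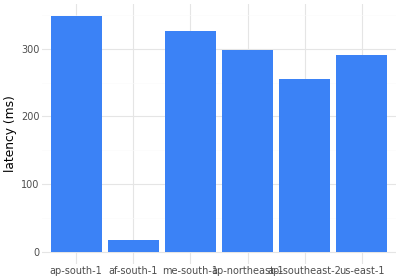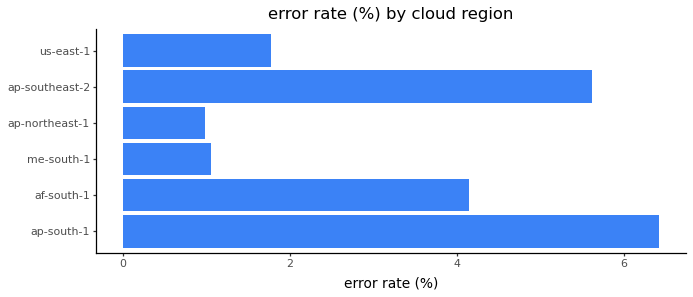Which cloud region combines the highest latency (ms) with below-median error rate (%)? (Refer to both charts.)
me-south-1

Chart 2 median error rate (%) ≈ 3; below-median cloud regions: me-south-1, ap-northeast-1, us-east-1. Among those, me-south-1 has the highest latency (ms) (≈ 350).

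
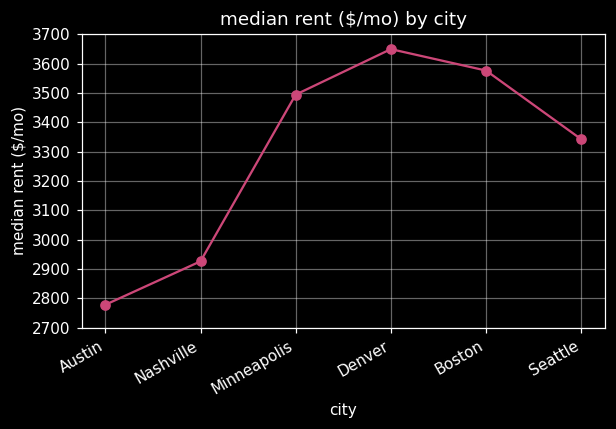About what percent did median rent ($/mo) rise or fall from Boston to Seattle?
Boston ≈ 3600, Seattle ≈ 3300; (3300 − 3600) / 3600 ≈ -8.3%.

≈ -8.3%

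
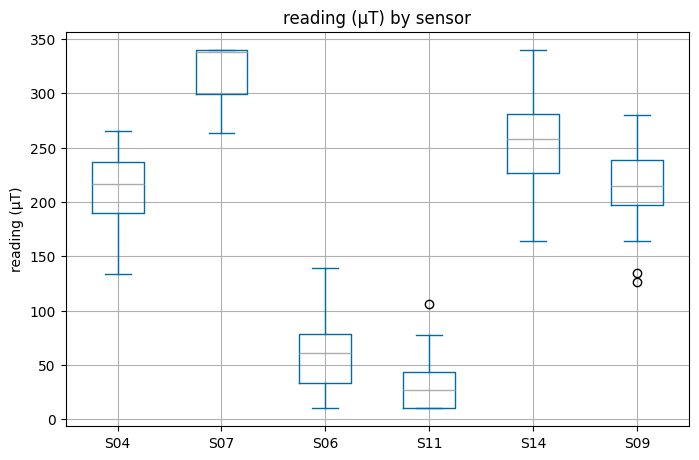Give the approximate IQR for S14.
≈ 50

Q3 ≈ 275, Q1 ≈ 225; IQR ≈ 50.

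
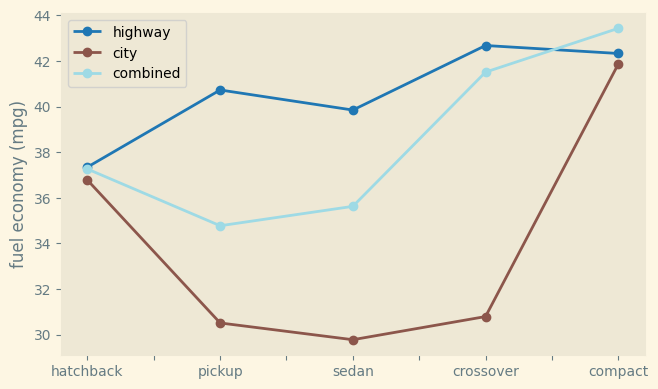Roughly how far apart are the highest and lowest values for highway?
Max crossover ≈ 42, min hatchback ≈ 38; range ≈ 4.

≈ 4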